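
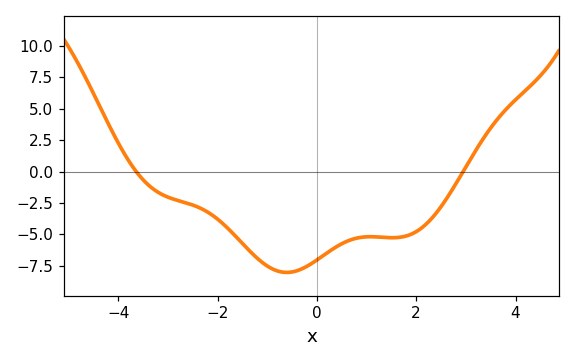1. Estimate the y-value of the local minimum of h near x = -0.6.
-8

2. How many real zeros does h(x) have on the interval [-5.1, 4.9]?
2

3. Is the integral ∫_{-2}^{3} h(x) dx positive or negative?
negative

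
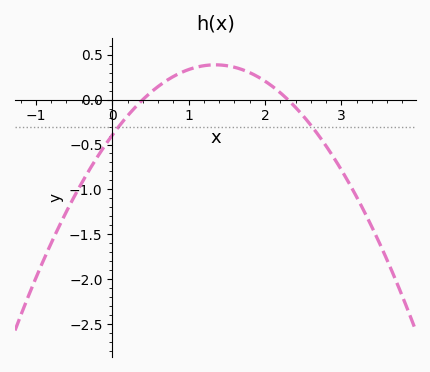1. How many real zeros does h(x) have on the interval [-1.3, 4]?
2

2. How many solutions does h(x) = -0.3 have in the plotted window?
2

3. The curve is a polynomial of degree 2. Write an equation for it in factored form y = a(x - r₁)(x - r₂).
y = -0.43(x - 0.4)(x - 2.3)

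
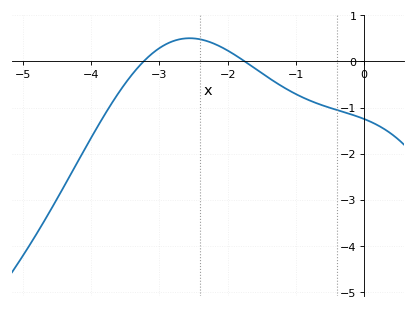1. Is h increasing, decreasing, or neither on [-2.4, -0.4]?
decreasing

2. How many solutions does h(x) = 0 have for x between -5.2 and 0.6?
2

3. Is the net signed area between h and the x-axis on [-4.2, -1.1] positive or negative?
negative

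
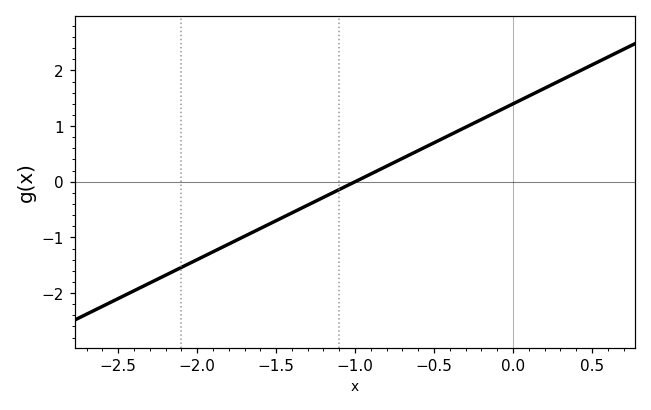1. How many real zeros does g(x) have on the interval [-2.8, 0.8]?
1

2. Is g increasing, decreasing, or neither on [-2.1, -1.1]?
increasing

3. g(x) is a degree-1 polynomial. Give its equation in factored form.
y = 1.4(x + 1)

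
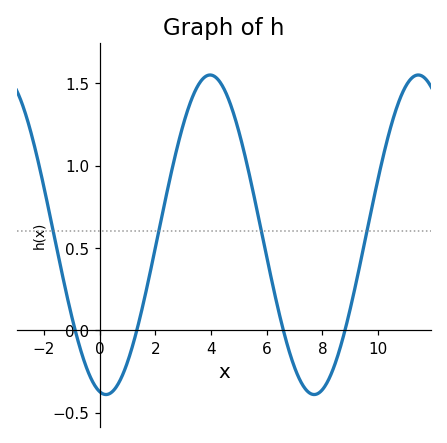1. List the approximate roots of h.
-0.8, 1.4, 6.6, 8.8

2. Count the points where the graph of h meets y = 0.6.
4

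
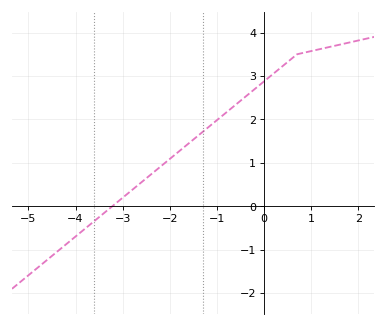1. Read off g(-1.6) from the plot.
1.45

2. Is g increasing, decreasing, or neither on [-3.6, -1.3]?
increasing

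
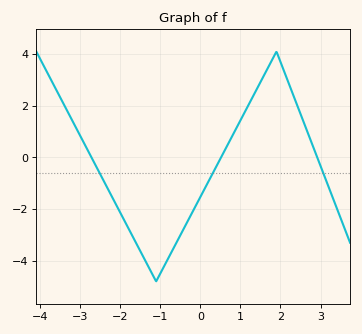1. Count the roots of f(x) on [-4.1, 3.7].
3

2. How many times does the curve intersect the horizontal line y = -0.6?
3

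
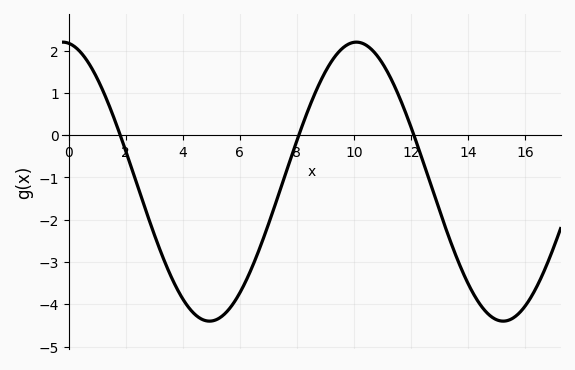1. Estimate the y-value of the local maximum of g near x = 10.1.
2.2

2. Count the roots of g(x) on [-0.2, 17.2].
3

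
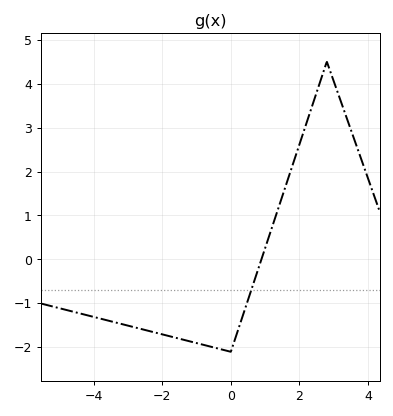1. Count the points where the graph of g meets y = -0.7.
1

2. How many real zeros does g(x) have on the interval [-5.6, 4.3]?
1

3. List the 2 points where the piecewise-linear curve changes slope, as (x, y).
(0, -2.1); (2.8, 4.5)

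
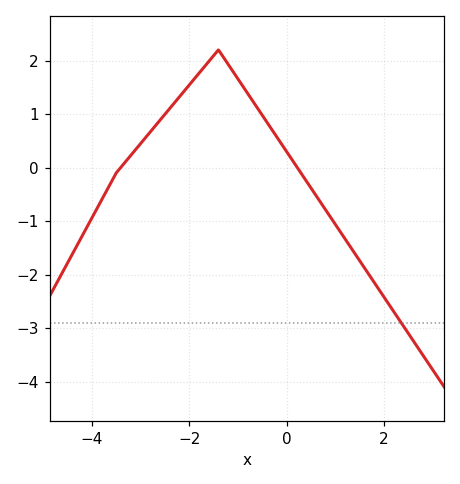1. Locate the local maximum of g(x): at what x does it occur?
-1.4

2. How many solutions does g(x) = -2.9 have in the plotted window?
1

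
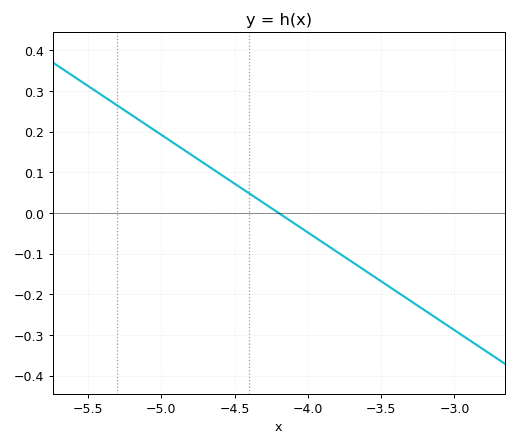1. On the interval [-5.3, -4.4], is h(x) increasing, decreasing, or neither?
decreasing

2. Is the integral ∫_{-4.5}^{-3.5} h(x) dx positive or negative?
negative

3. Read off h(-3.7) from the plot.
-0.12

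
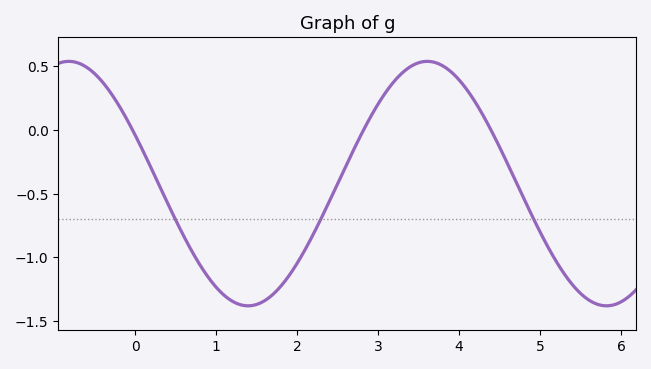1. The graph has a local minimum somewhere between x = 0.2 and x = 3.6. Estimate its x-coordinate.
1.4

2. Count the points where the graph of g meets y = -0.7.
3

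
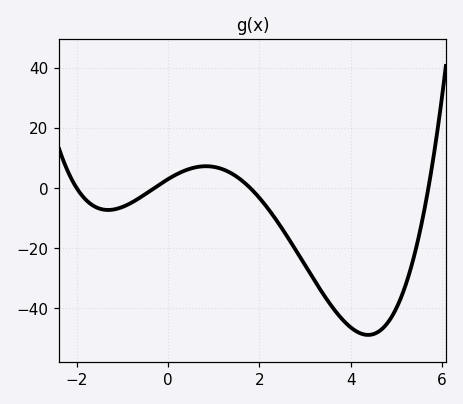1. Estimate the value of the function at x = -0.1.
2.01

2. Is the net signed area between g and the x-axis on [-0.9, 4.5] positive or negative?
negative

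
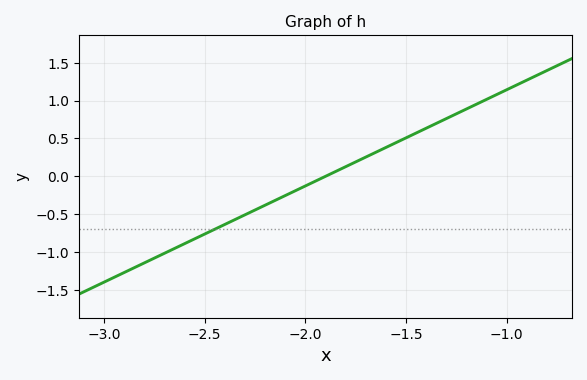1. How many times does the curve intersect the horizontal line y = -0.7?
1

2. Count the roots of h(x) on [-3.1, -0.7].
1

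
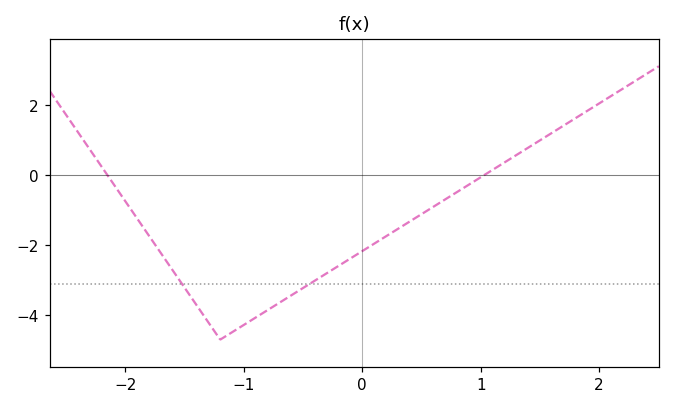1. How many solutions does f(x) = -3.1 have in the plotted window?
2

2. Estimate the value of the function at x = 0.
-2.17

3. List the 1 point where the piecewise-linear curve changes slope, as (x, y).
(-1.2, -4.7)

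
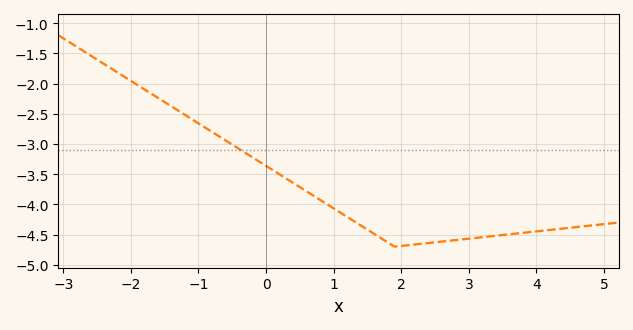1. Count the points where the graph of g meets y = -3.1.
1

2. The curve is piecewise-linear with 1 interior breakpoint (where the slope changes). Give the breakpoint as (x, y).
(1.9, -4.7)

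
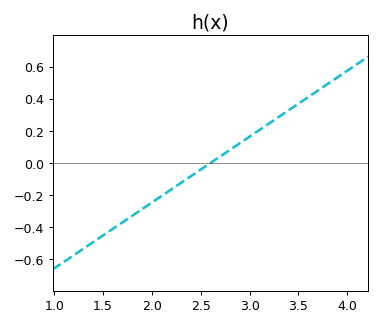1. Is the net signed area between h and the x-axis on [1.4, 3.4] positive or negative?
negative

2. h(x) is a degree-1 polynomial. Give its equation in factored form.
y = 0.41(x - 2.6)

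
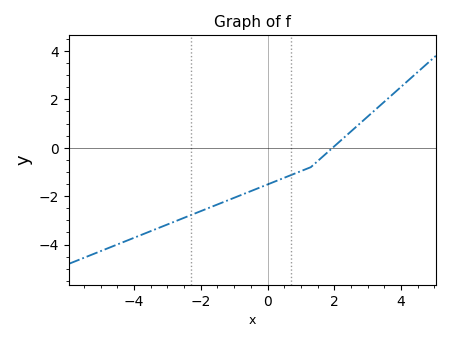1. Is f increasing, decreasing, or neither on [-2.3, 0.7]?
increasing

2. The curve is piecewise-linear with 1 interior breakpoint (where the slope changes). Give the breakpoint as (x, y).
(1.3, -0.8)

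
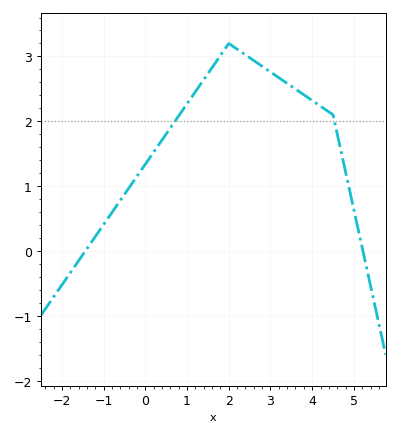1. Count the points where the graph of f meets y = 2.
2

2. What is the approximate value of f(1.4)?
2.6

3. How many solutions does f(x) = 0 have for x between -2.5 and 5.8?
2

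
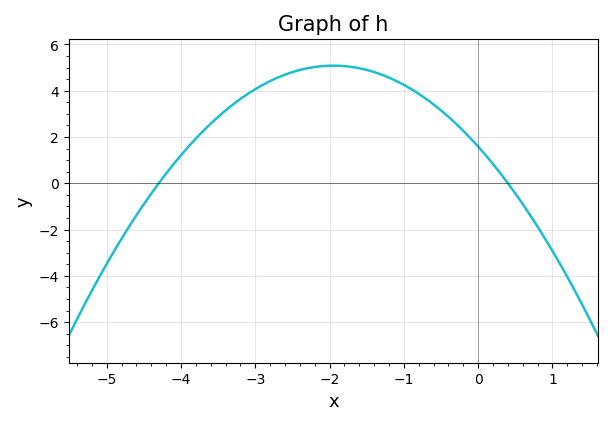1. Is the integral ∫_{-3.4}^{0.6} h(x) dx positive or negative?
positive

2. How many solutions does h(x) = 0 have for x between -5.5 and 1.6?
2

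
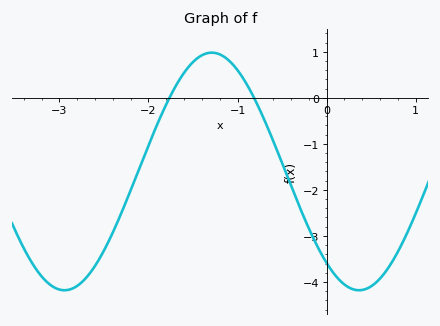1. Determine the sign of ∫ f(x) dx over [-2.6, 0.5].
negative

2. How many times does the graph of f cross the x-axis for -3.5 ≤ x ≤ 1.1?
2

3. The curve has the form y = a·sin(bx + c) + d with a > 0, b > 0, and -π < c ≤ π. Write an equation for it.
y = 2.58sin(1.9x - 2.3) - 1.6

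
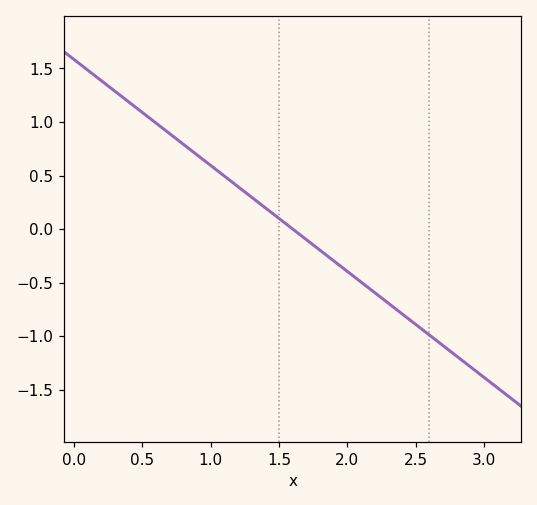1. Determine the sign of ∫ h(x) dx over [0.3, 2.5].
positive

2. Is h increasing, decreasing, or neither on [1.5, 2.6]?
decreasing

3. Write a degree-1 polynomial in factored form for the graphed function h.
y = -0.99(x - 1.6)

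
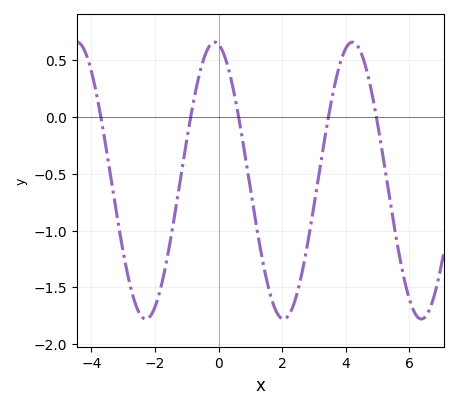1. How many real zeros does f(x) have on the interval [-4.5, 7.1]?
5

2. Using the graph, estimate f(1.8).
-1.7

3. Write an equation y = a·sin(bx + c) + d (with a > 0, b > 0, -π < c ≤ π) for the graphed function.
y = 1.22sin(1.4x + 1.8) - 0.56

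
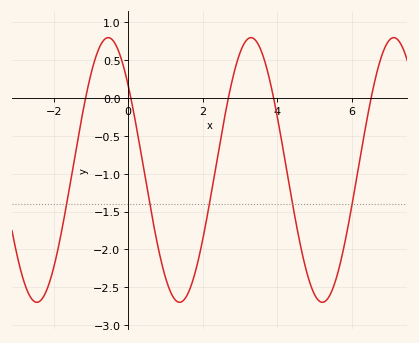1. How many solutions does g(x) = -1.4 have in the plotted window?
5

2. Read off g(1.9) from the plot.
-2.1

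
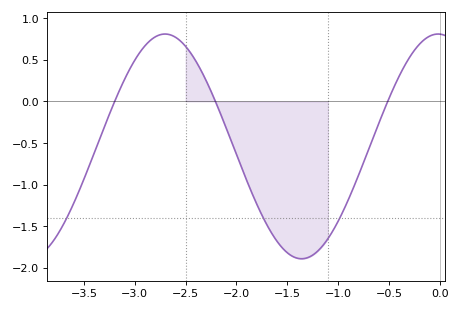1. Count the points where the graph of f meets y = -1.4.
3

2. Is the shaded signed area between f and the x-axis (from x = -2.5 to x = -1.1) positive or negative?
negative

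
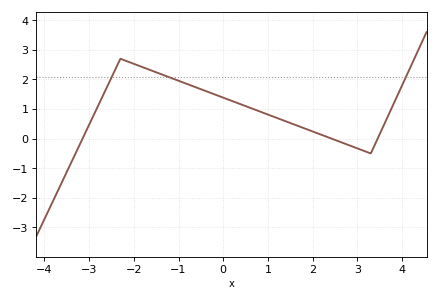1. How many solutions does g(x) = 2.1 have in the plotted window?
3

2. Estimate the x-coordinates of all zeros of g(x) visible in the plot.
-3.2, 2.4, 3.4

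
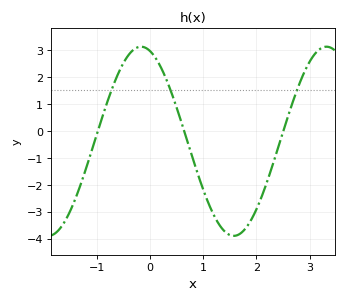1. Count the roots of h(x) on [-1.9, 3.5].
3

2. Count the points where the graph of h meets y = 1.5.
3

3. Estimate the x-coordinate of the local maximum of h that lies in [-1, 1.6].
-0.173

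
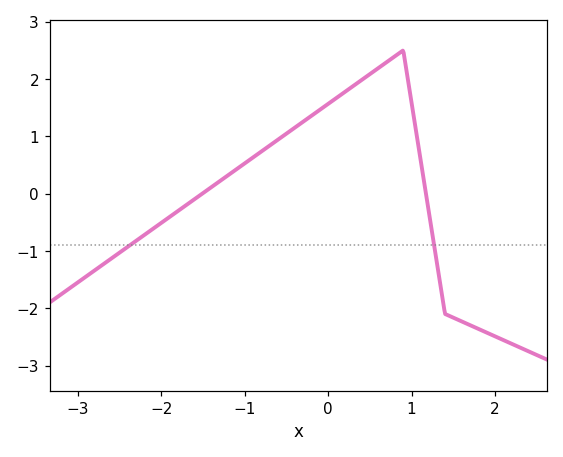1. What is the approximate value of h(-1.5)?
0.008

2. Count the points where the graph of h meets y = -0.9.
2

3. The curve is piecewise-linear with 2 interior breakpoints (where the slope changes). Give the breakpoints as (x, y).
(0.9, 2.5); (1.4, -2.1)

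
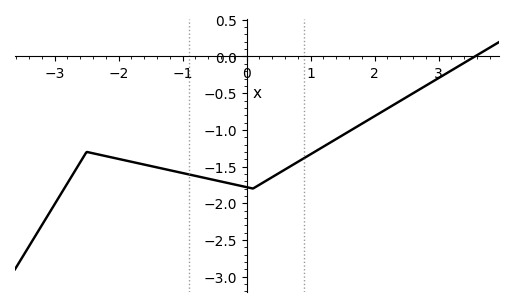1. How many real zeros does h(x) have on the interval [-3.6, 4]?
1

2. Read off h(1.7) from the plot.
-0.95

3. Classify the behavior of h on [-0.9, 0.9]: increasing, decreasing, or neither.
neither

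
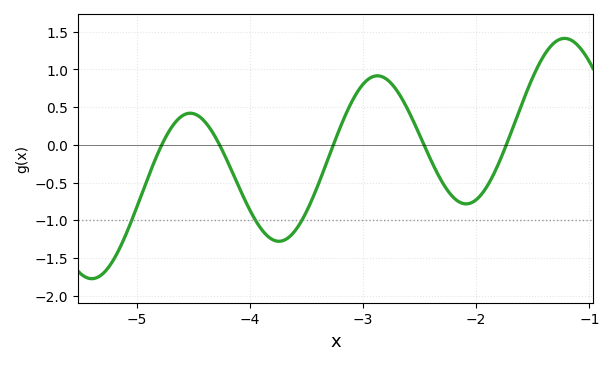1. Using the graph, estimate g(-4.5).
0.415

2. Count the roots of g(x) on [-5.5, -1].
5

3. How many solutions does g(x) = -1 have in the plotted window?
3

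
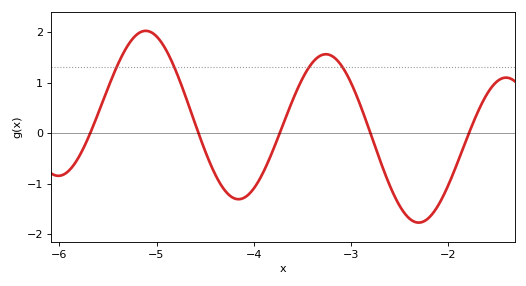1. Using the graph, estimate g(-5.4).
1.4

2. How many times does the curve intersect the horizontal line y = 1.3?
4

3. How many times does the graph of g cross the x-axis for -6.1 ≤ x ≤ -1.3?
5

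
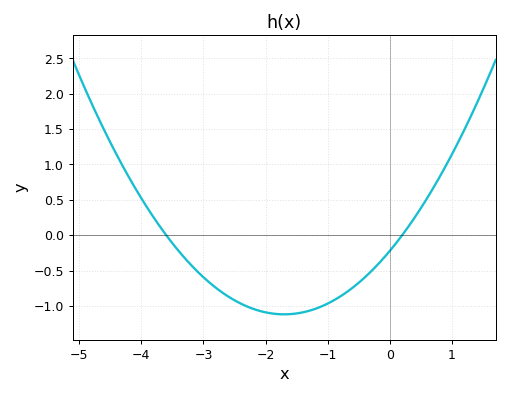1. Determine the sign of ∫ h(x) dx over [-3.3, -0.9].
negative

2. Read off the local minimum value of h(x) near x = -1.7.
-1.1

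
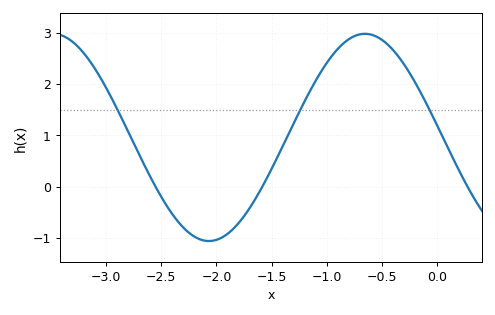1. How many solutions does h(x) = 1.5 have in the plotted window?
3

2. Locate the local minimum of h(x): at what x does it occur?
-2.07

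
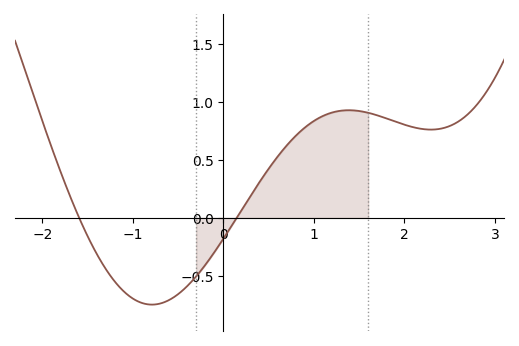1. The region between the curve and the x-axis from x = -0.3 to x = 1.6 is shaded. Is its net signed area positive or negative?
positive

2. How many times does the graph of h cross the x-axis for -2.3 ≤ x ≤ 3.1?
2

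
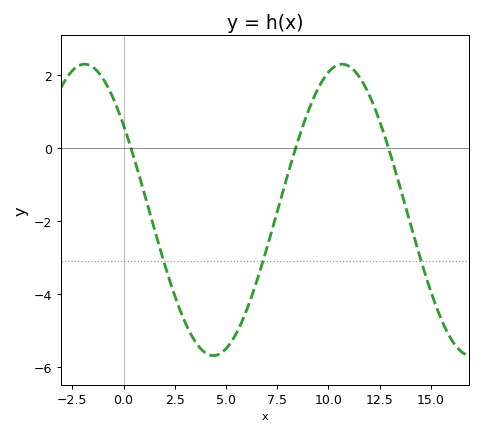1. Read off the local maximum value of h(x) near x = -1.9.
2.3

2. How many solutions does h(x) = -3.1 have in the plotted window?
3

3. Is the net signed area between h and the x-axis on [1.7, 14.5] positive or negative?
negative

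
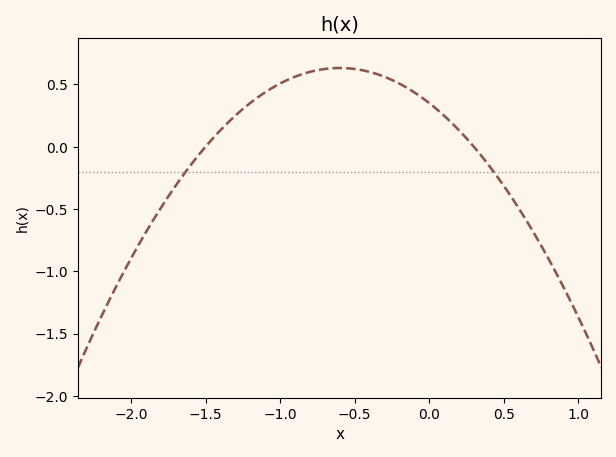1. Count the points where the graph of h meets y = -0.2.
2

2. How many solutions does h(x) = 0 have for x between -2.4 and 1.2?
2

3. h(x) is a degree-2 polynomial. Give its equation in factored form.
y = -0.78(x + 1.5)(x - 0.3)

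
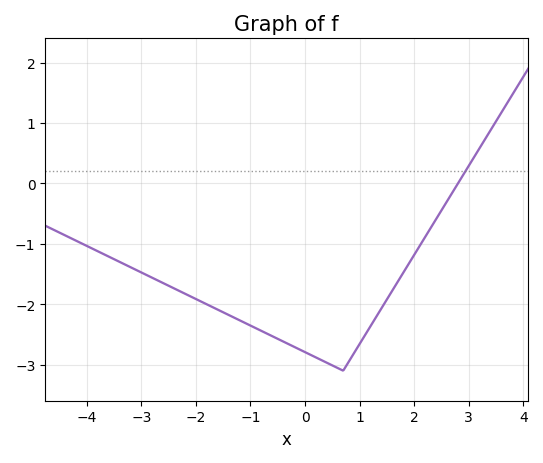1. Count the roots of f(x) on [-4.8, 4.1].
1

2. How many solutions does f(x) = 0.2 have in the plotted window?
1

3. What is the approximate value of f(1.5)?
-1.9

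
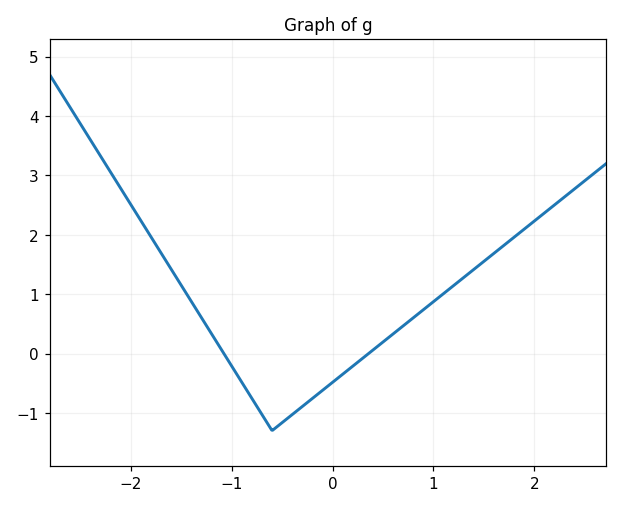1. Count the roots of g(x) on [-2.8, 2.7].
2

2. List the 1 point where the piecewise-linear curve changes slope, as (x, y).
(-0.6, -1.3)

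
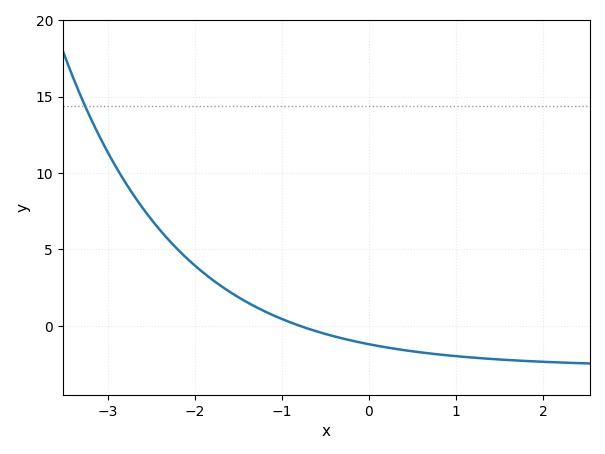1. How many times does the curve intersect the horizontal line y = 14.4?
1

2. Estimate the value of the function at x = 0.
-1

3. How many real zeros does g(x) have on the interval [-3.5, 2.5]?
1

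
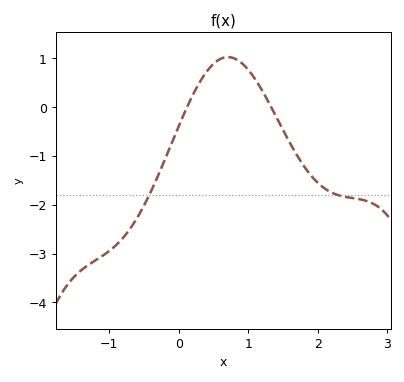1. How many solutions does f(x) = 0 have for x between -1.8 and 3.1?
2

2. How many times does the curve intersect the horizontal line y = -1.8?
2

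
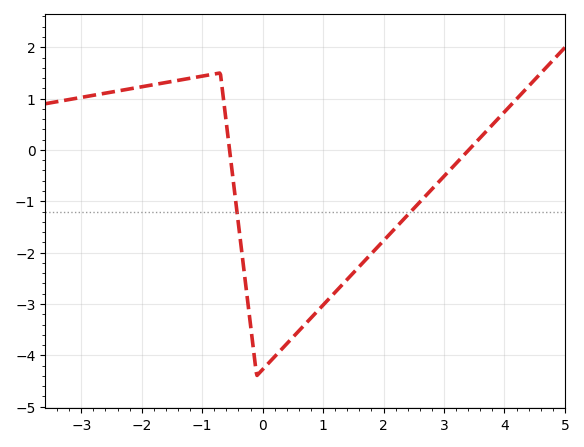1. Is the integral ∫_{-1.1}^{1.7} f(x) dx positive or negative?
negative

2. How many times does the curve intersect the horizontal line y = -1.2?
2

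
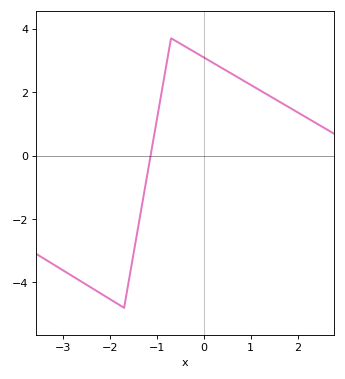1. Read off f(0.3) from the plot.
2.83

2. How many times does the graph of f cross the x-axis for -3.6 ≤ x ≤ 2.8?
1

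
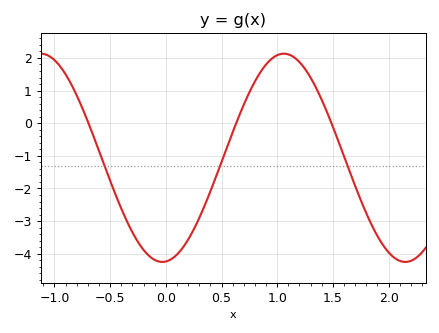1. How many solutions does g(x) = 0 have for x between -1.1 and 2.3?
3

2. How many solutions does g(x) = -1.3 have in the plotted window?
3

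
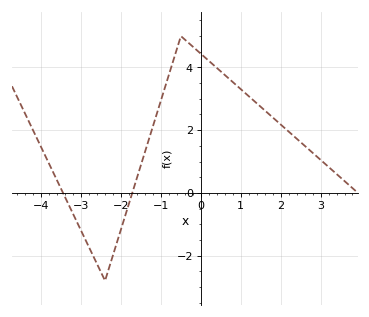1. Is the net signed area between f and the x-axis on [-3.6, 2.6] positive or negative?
positive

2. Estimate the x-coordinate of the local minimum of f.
-2.4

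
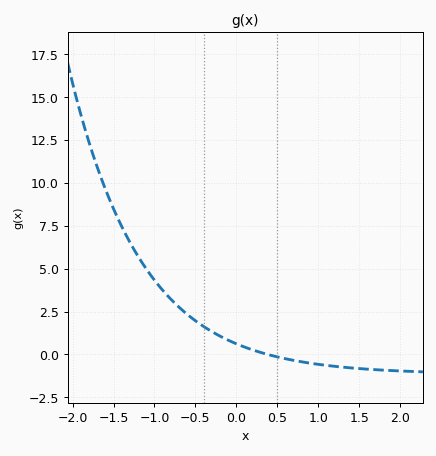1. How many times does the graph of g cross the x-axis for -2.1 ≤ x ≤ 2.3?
1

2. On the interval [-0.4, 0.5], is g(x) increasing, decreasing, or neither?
decreasing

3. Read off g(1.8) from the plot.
-1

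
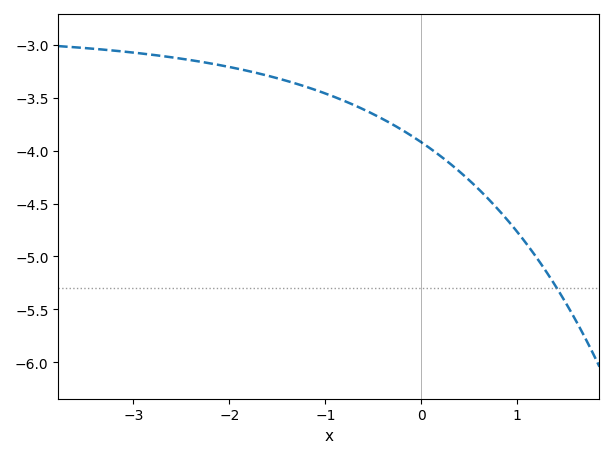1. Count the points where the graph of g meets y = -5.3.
1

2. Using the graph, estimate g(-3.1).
-3.06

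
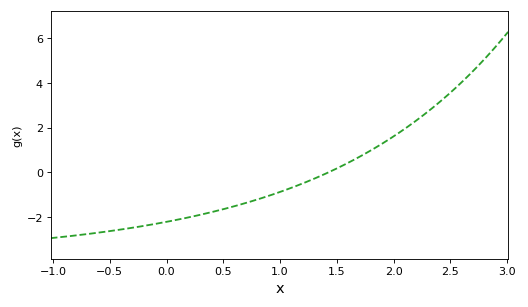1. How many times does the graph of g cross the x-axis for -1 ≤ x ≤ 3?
1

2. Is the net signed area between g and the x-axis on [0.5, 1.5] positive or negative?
negative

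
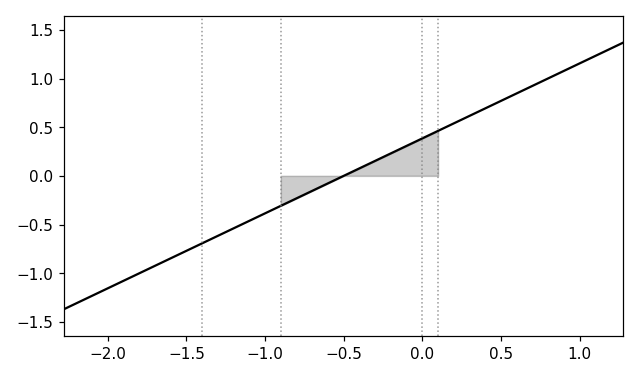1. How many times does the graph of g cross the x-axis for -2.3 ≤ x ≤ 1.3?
1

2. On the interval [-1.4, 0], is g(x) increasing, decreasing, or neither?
increasing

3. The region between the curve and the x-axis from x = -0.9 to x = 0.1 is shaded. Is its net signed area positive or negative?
positive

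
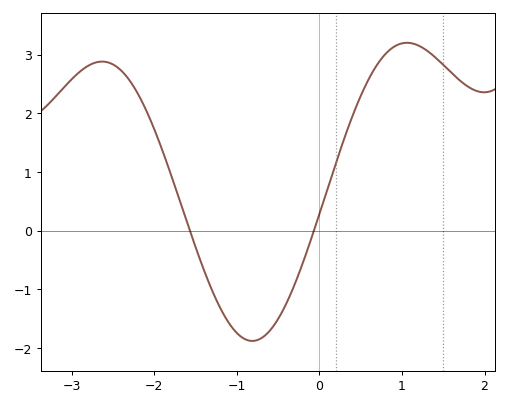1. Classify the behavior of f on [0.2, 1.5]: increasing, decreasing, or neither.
neither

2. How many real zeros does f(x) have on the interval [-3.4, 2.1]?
2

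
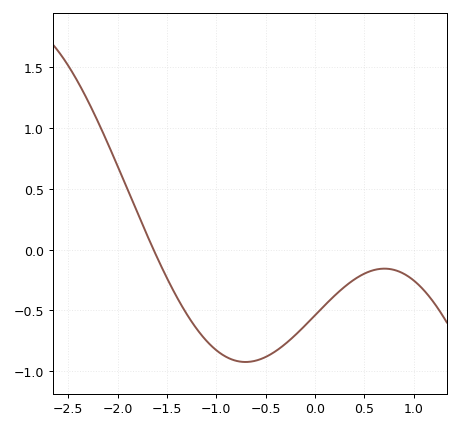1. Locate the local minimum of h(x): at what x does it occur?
-0.7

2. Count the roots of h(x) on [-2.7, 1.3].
1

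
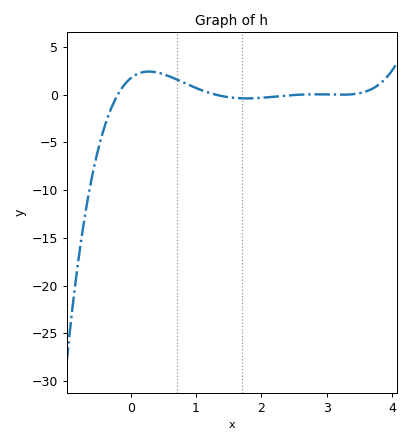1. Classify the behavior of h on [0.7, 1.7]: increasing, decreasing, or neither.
decreasing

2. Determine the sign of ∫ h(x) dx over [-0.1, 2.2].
positive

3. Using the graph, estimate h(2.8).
0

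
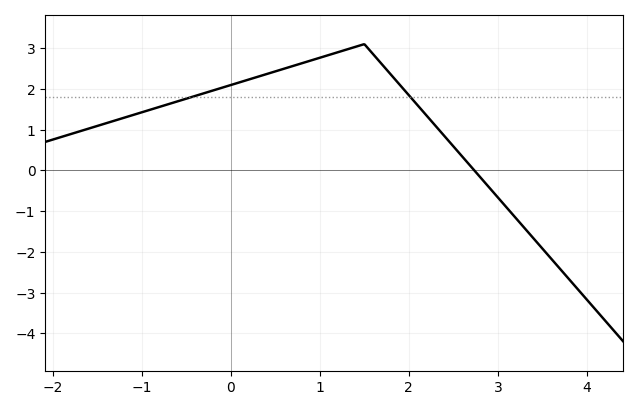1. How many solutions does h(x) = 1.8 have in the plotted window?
2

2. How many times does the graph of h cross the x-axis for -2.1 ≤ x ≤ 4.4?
1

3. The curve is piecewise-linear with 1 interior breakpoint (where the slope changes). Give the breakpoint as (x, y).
(1.5, 3.1)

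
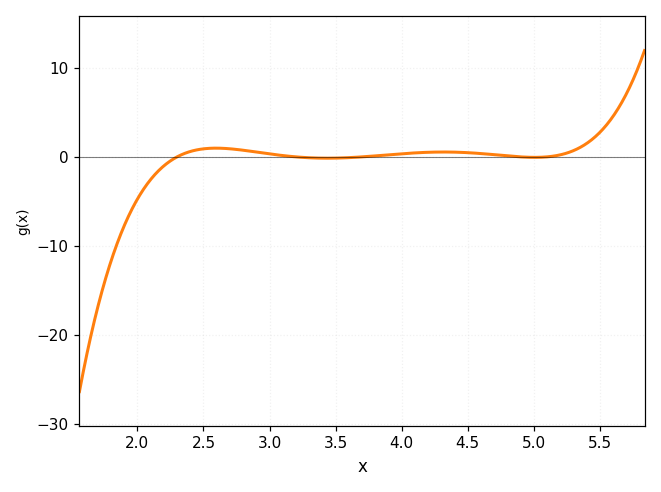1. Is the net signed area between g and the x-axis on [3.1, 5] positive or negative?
positive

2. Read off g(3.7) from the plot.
0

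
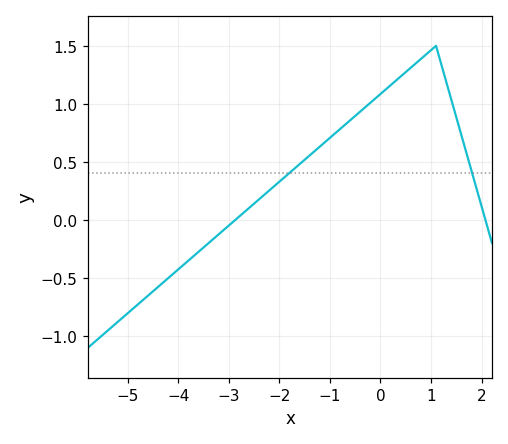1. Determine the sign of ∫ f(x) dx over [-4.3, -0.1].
positive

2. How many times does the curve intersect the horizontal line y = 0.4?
2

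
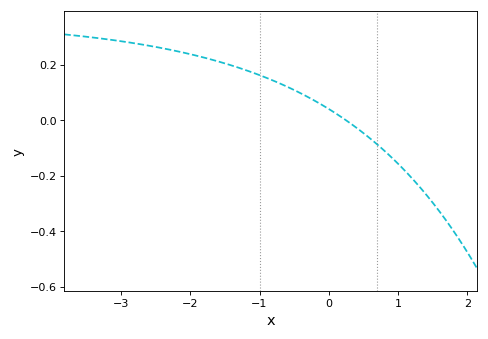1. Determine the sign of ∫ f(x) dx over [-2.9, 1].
positive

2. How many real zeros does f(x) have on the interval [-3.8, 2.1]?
1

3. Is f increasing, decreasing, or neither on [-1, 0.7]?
decreasing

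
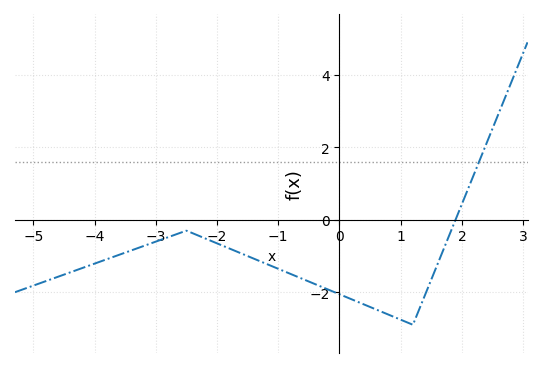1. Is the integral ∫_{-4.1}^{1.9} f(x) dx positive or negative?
negative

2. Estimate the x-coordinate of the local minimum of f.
1.2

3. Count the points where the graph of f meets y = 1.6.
1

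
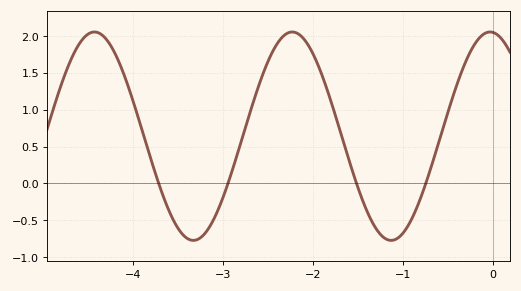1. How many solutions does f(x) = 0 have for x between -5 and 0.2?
4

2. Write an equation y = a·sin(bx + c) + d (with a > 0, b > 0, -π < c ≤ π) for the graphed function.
y = 1.41sin(2.9x + 1.7) + 0.64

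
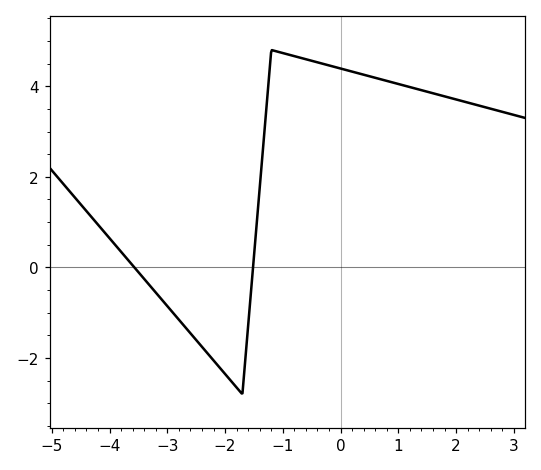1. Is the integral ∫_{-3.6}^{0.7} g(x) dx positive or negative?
positive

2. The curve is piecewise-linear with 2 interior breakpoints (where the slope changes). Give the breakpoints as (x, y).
(-1.7, -2.8); (-1.2, 4.8)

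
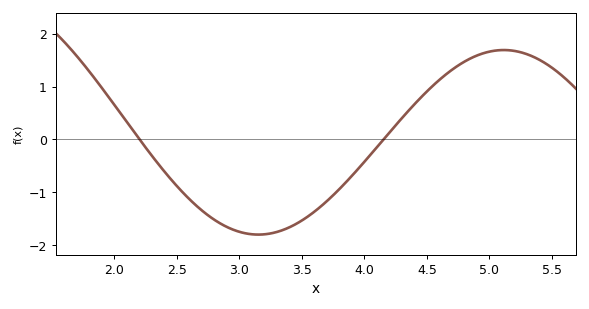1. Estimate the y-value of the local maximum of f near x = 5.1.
1.7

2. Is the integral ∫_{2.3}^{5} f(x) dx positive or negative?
negative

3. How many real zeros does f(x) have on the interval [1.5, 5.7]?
2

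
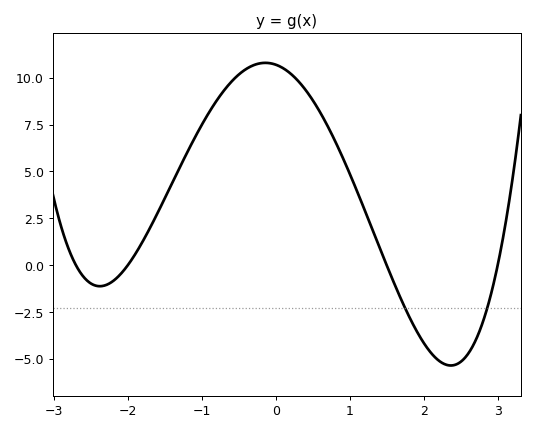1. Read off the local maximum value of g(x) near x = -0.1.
10.8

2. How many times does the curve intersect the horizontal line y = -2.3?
2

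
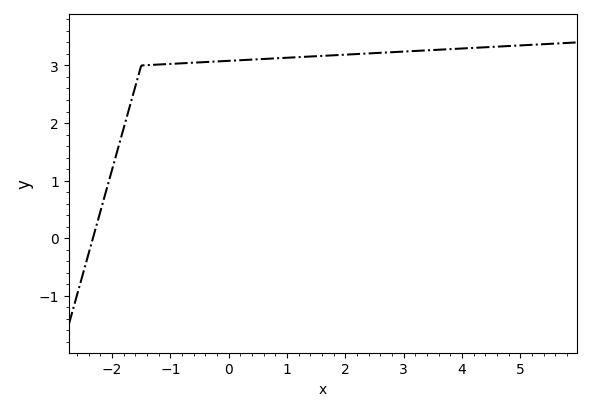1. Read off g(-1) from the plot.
3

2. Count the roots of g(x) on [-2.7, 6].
1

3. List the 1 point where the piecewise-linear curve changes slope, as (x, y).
(-1.5, 3)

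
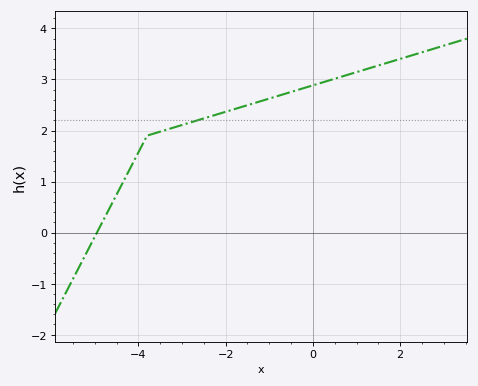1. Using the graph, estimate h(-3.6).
1.95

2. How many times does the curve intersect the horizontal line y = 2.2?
1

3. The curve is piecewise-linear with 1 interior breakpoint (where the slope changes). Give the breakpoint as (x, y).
(-3.8, 1.9)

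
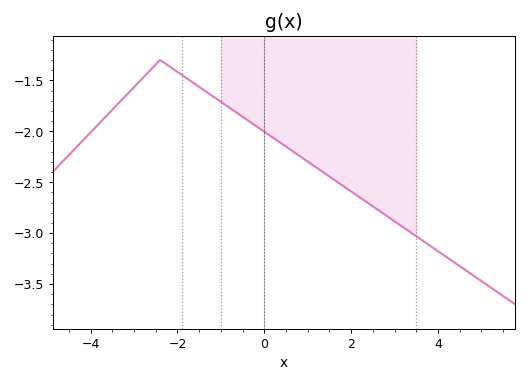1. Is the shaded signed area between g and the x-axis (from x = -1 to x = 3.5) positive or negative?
negative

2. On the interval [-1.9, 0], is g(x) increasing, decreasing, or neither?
decreasing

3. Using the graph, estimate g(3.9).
-3.15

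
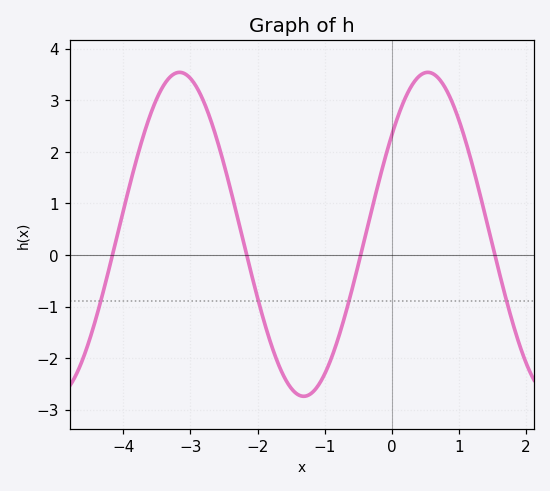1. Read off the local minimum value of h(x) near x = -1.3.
-2.7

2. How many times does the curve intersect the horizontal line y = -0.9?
4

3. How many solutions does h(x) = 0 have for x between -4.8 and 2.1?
4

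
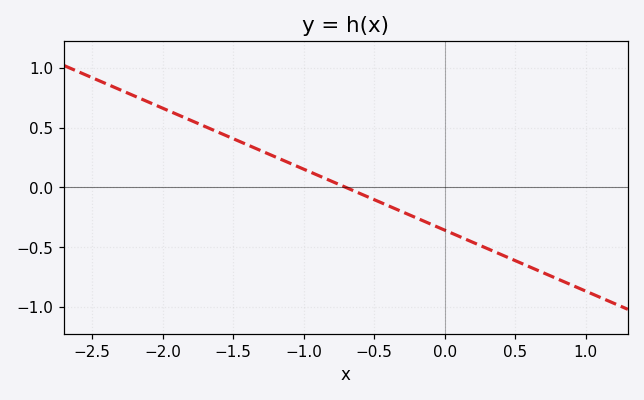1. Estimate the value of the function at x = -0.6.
-0.051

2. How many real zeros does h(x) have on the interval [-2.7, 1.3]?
1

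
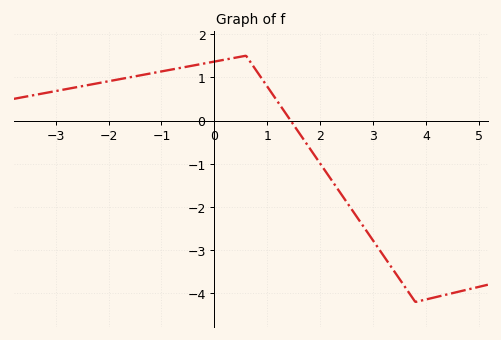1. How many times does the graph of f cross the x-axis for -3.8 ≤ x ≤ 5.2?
1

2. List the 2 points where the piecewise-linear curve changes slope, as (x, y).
(0.6, 1.5); (3.8, -4.2)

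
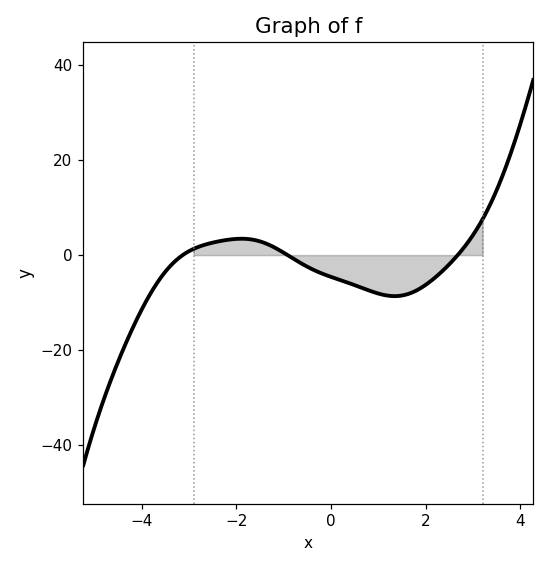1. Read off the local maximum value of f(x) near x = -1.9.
3.45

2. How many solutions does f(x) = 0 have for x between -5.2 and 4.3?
3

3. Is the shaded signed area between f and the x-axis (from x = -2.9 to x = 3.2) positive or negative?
negative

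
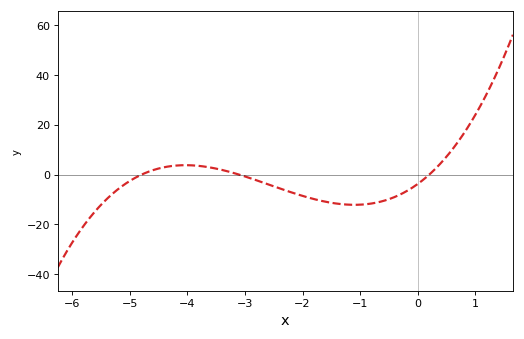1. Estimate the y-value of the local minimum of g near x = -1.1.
-12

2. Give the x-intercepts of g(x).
-4.8, -3, 0.2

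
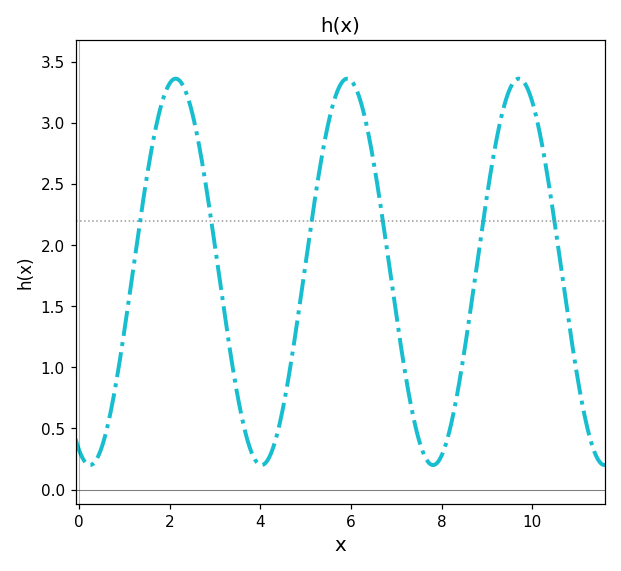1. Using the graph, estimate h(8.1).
0.379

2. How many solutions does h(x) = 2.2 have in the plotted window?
6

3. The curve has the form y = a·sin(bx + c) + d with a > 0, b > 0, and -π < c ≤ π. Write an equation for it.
y = 1.58sin(1.66x - 1.97) + 1.78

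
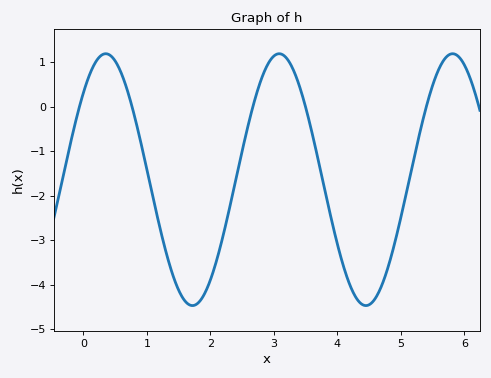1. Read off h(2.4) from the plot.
-1.6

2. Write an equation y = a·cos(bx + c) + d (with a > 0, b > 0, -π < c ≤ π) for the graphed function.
y = 2.83cos(2.3x - 0.81) - 1.64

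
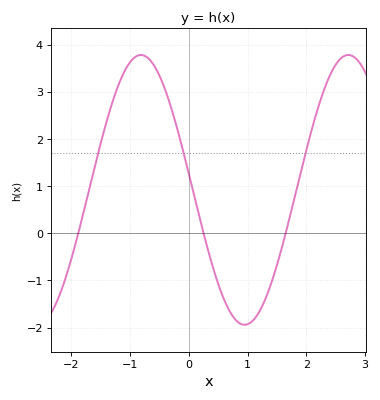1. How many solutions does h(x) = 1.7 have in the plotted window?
3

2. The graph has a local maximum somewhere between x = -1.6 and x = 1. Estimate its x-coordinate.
-0.814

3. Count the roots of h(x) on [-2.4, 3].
3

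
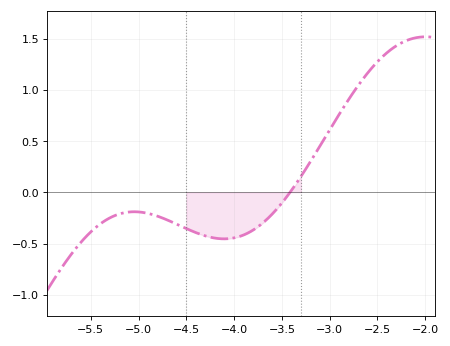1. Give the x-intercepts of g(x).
-3.41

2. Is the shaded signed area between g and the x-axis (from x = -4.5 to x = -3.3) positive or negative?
negative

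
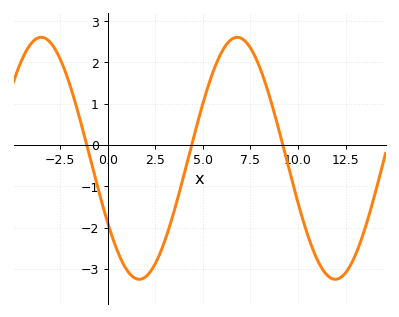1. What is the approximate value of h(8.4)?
1.33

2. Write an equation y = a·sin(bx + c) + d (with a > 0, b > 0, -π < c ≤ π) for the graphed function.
y = 2.93sin(0.61x - 2.58) - 0.32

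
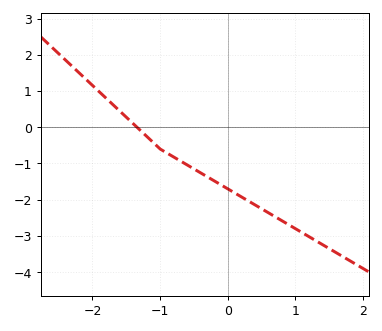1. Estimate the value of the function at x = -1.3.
-0.1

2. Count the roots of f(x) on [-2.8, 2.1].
1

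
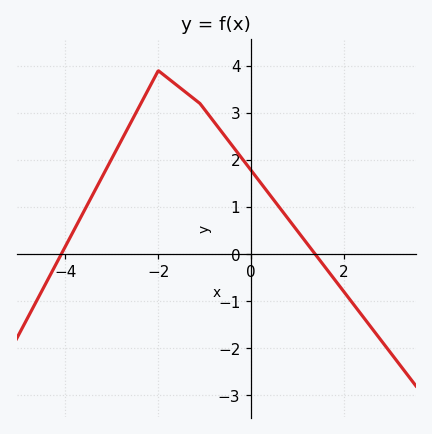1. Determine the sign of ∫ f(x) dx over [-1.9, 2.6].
positive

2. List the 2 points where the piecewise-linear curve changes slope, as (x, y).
(-2, 3.9); (-1.1, 3.2)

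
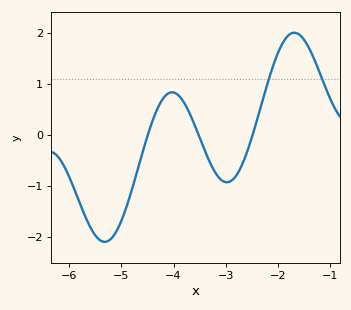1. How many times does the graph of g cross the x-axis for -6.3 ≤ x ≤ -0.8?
3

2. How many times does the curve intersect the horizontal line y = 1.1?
2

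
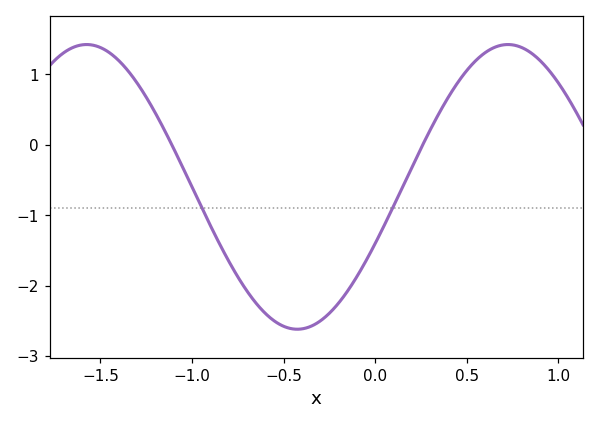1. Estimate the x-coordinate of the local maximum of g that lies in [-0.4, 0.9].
0.75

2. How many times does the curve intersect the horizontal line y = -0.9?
2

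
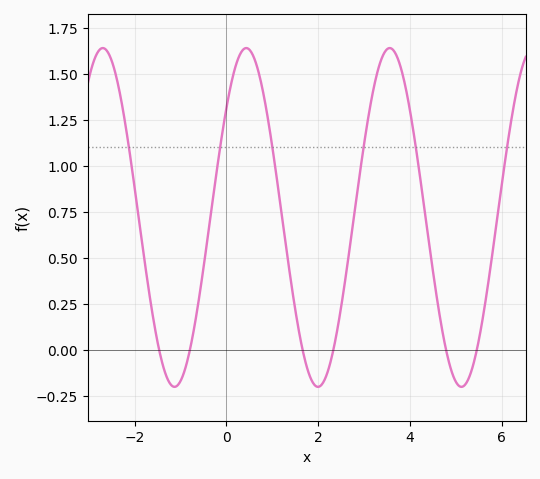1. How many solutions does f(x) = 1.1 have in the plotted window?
6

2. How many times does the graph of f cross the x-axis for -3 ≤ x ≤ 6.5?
6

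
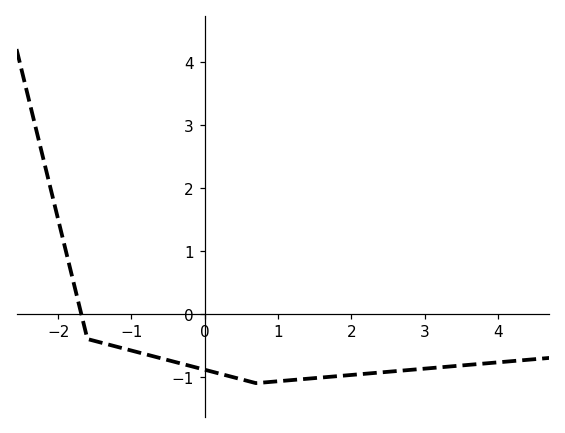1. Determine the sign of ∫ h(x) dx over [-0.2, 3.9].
negative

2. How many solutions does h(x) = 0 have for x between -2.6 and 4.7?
1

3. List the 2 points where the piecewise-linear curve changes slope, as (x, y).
(-1.6, -0.4); (0.7, -1.1)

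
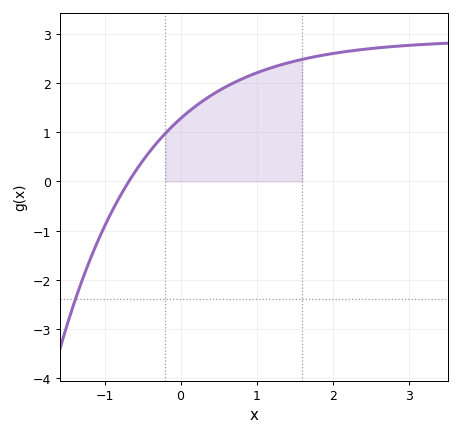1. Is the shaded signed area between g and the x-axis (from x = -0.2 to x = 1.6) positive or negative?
positive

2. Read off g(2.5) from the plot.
2.7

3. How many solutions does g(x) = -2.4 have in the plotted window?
1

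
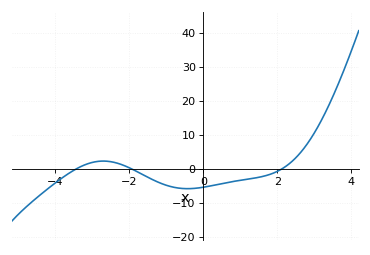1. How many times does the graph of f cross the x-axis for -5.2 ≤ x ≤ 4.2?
3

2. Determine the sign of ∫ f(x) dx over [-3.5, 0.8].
negative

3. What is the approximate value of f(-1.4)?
-3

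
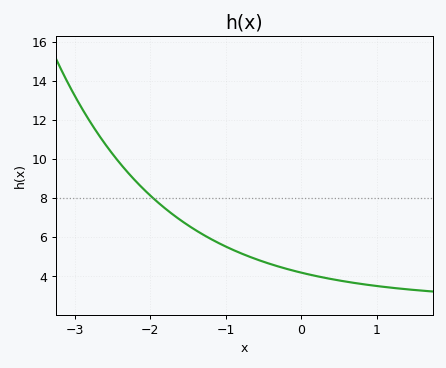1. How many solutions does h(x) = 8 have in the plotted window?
1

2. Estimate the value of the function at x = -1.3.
6.14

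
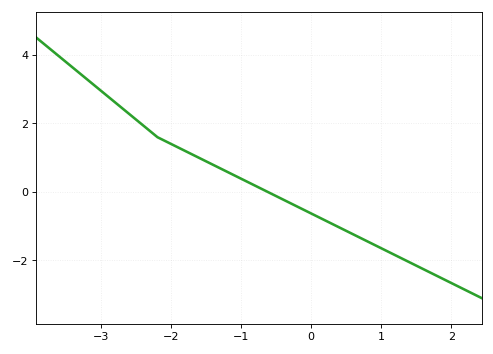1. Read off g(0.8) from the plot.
-1.4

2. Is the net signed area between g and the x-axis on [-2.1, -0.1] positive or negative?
positive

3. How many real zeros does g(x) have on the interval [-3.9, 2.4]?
1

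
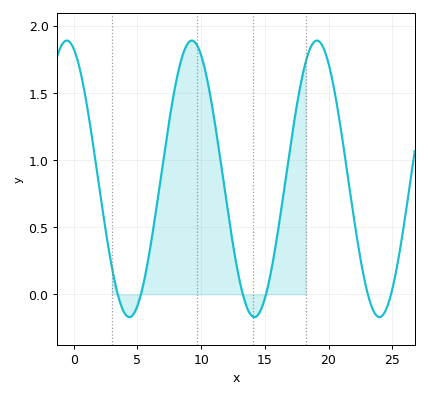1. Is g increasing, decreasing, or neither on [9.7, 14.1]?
decreasing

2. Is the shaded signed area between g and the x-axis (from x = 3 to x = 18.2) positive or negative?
positive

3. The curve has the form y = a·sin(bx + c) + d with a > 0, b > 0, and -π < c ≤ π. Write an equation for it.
y = 1.03sin(0.64x + 1.92) + 0.86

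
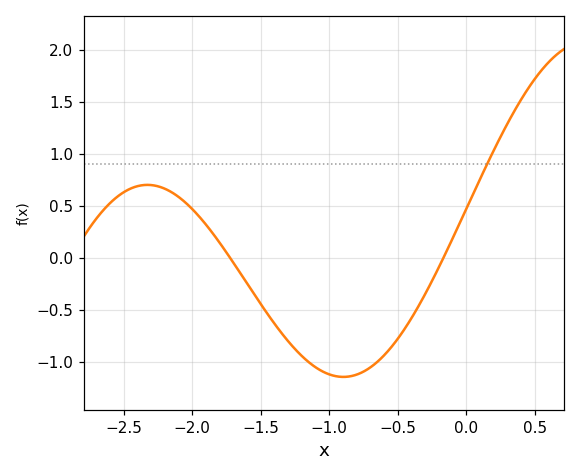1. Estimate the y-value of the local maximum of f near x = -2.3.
0.703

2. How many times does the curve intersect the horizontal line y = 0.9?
1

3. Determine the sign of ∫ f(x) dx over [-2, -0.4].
negative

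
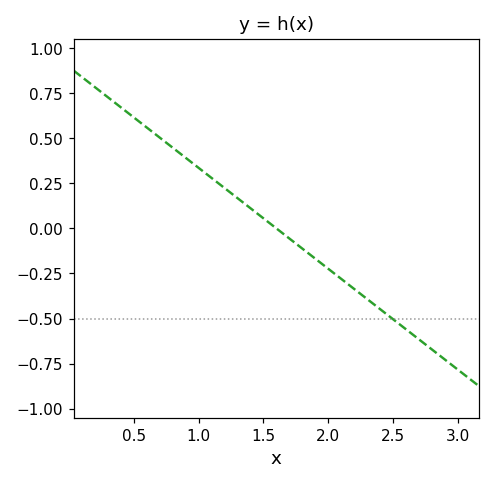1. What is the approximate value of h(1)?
0.336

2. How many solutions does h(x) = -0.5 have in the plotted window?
1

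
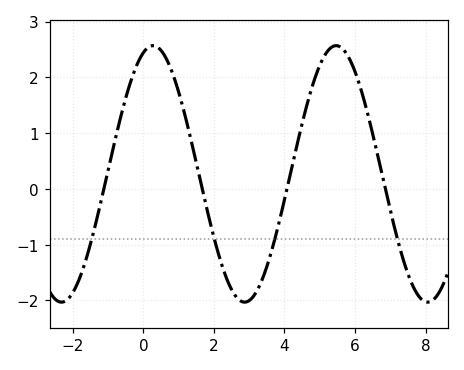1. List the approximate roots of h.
-1.2, 1.6, 4, 6.8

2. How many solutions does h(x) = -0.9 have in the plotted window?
4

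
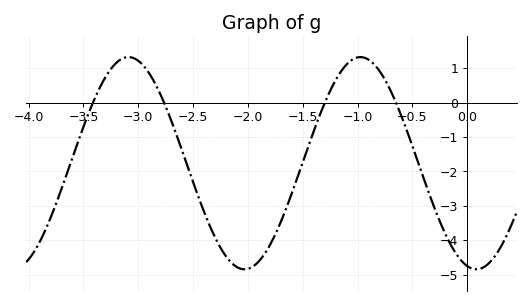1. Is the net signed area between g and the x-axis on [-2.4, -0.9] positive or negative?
negative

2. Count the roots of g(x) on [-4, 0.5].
4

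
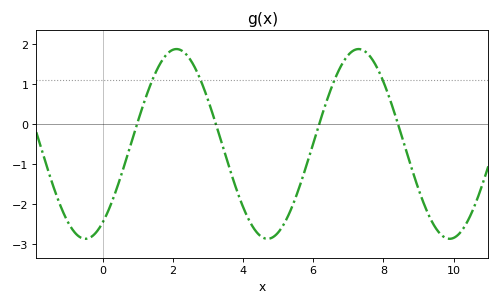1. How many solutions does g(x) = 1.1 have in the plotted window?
4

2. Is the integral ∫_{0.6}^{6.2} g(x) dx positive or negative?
negative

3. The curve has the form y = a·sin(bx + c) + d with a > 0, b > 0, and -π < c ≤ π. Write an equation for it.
y = 2.37sin(1.21x - 0.972) - 0.49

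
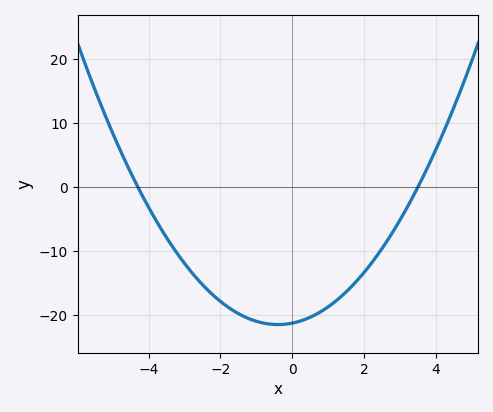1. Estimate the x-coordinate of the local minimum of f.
-0.4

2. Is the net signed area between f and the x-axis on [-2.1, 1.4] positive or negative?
negative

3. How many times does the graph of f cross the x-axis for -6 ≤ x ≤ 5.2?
2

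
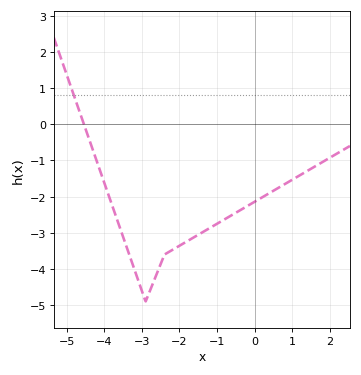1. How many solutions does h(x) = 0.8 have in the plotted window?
1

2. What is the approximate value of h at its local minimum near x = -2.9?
-4.9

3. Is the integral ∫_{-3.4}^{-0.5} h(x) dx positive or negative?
negative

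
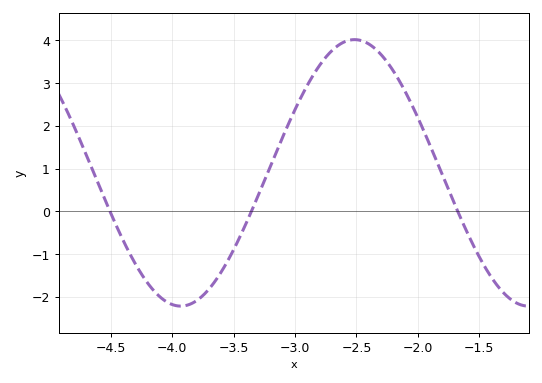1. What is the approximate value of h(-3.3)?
0.368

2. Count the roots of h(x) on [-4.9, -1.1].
3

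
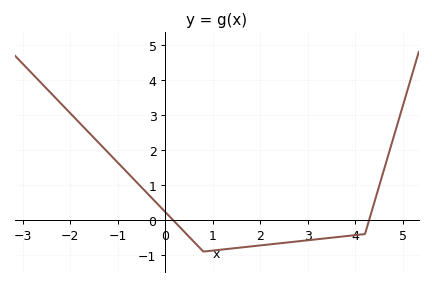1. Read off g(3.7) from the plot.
-0.474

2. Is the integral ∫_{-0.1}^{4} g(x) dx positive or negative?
negative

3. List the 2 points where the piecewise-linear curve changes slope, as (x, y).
(0.8, -0.9); (4.2, -0.4)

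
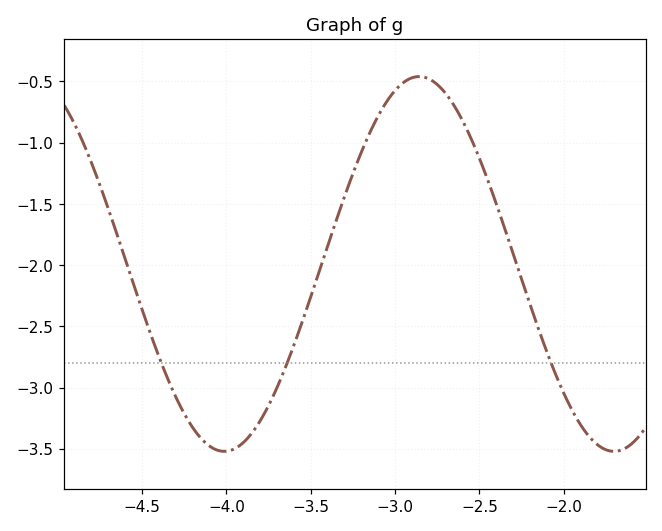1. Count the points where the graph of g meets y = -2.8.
3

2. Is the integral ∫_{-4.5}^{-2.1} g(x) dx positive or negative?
negative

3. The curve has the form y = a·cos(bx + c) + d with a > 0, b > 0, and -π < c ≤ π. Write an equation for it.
y = 1.53cos(2.72x + 1.49) - 1.99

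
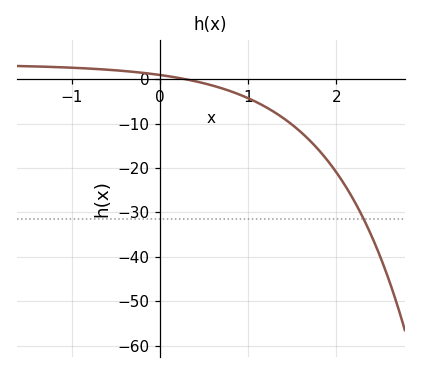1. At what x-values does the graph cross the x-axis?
0.3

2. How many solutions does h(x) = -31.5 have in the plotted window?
1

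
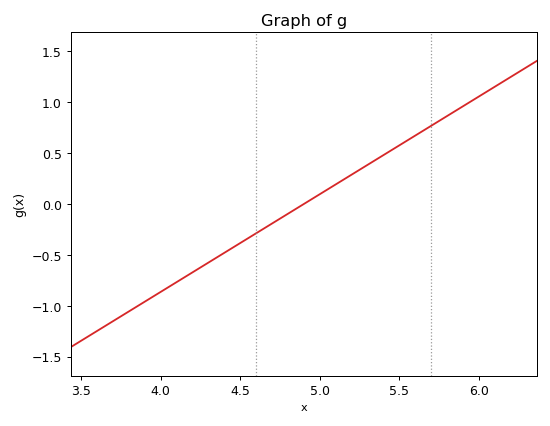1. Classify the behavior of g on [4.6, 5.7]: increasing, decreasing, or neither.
increasing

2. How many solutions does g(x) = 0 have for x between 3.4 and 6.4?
1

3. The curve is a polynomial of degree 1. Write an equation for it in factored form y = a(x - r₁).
y = 0.96(x - 4.9)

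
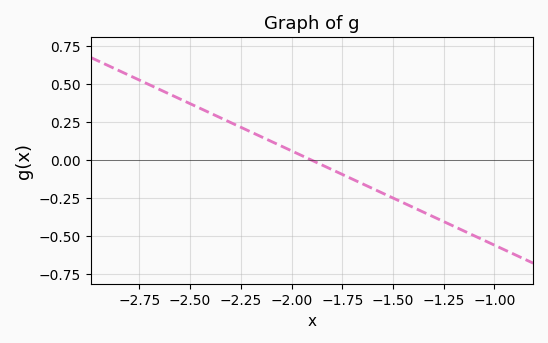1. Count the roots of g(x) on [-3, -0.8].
1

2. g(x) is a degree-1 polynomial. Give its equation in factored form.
y = -0.62(x + 1.9)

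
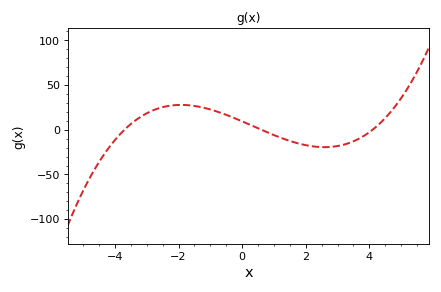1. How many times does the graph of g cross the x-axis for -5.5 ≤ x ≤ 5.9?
3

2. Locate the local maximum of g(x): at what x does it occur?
-2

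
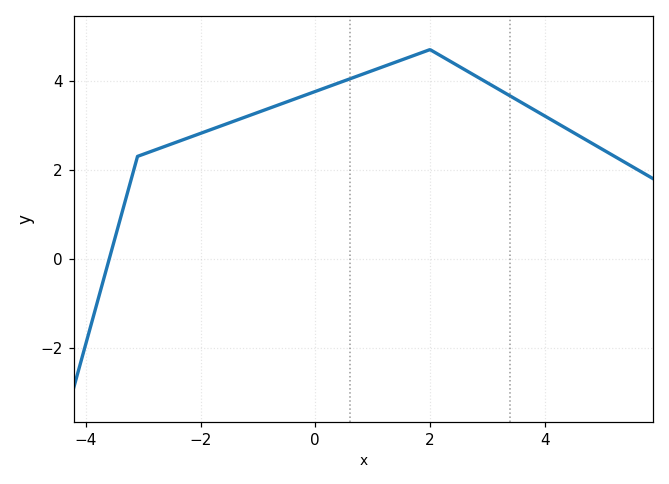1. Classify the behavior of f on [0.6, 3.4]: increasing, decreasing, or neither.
neither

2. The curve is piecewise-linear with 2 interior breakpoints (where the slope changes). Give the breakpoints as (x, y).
(-3.1, 2.3); (2, 4.7)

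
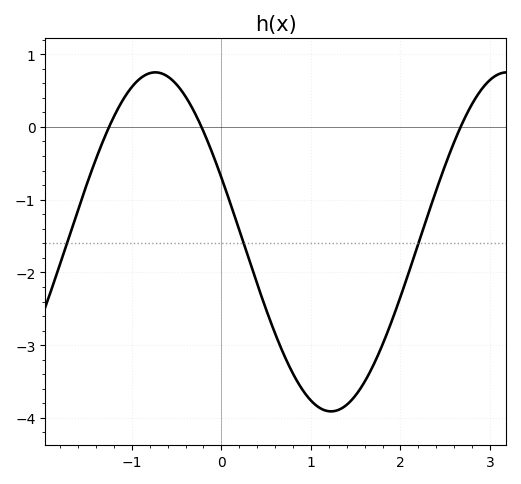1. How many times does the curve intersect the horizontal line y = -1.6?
3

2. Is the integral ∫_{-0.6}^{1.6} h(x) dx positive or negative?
negative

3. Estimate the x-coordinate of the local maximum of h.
-0.7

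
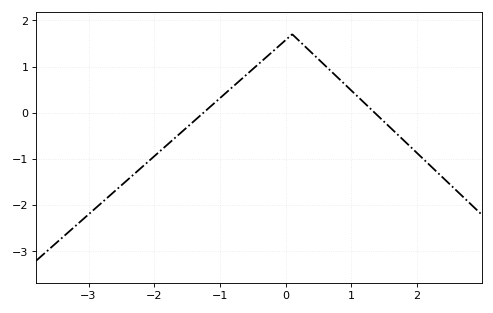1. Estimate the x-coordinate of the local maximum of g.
0.1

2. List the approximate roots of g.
-1.3, 1.4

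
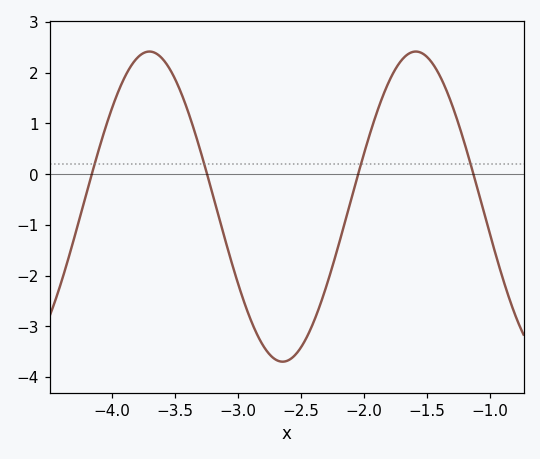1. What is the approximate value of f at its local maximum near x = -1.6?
2.4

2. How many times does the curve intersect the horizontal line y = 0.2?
4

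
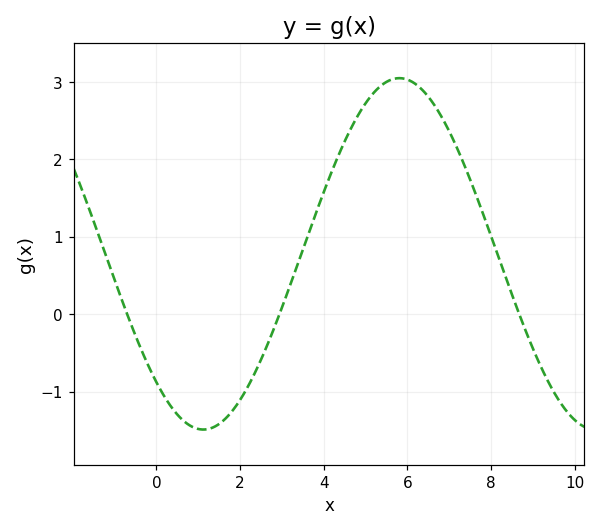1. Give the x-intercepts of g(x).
-0.6, 3, 8.6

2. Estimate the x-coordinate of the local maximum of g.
5.8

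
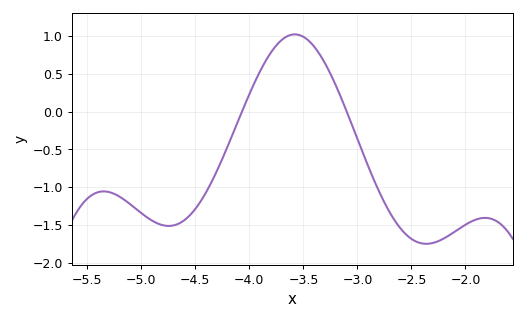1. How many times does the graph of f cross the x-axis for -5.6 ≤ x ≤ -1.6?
2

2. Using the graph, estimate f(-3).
-0.361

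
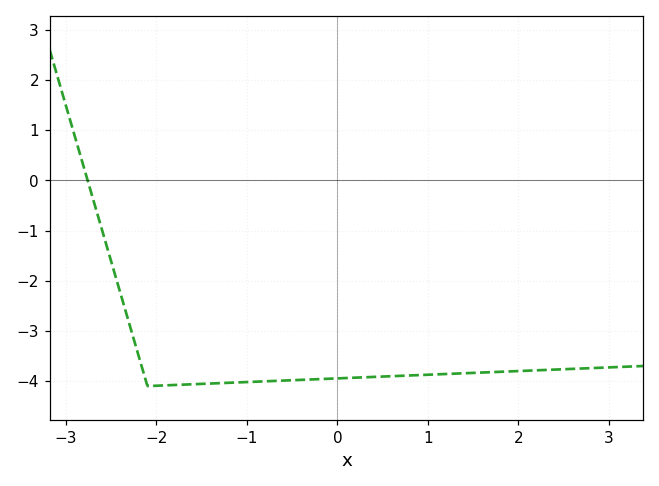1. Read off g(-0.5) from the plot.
-4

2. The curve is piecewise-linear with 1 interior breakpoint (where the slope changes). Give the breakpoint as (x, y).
(-2.1, -4.1)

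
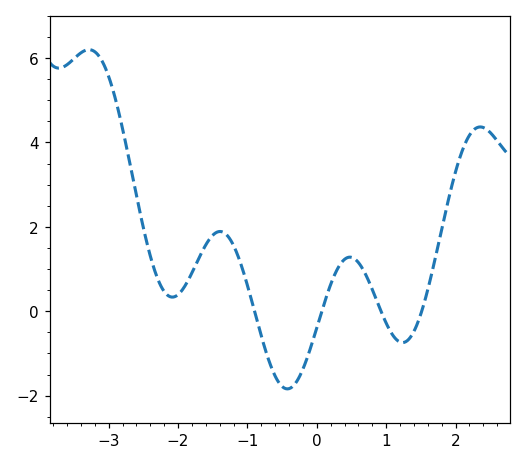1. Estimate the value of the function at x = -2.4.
1.31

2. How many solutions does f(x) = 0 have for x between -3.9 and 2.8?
4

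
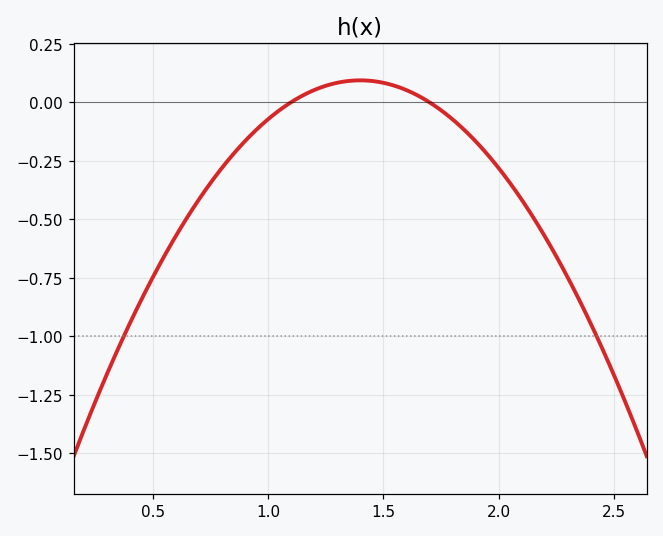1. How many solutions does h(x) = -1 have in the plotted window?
2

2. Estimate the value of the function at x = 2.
-0.28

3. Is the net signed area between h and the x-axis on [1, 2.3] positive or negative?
negative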